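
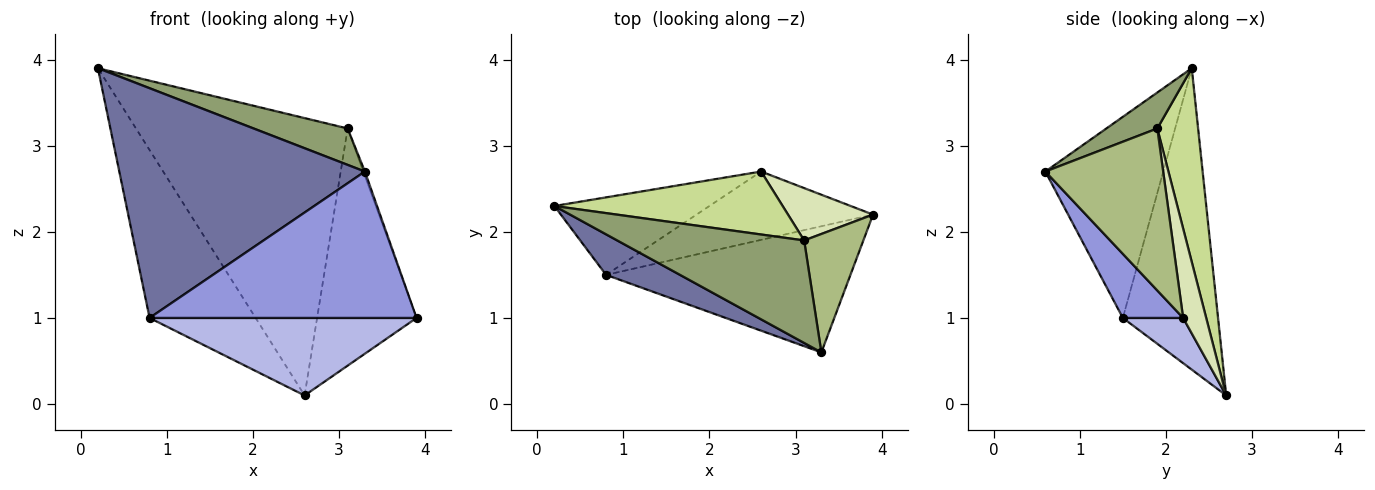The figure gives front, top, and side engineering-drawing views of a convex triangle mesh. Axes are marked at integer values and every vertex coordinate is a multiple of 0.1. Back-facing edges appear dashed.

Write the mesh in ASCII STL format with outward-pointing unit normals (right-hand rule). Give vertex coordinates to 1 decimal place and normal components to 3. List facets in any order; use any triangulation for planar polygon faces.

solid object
 facet normal -0.427 -0.890 0.157
  outer loop
   vertex 0.8 1.5 1.0
   vertex 3.3 0.6 2.7
   vertex 0.2 2.3 3.9
  endloop
 endfacet
 facet normal -0.632 0.704 -0.325
  outer loop
   vertex 0.8 1.5 1.0
   vertex 0.2 2.3 3.9
   vertex 2.6 2.7 0.1
  endloop
 endfacet
 facet normal 0.169 -0.747 -0.643
  outer loop
   vertex 0.8 1.5 1.0
   vertex 3.9 2.2 1.0
   vertex 3.3 0.6 2.7
  endloop
 endfacet
 facet normal 0.167 -0.740 -0.652
  outer loop
   vertex 0.8 1.5 1.0
   vertex 2.6 2.7 0.1
   vertex 3.9 2.2 1.0
  endloop
 endfacet
 facet normal 0.178 -0.329 0.927
  outer loop
   vertex 3.1 1.9 3.2
   vertex 0.2 2.3 3.9
   vertex 3.3 0.6 2.7
  endloop
 endfacet
 facet normal 0.939 0.012 0.343
  outer loop
   vertex 3.1 1.9 3.2
   vertex 3.3 0.6 2.7
   vertex 3.9 2.2 1.0
  endloop
 endfacet
 facet normal 0.185 0.958 0.218
  outer loop
   vertex 3.1 1.9 3.2
   vertex 2.6 2.7 0.1
   vertex 0.2 2.3 3.9
  endloop
 endfacet
 facet normal 0.221 0.952 0.210
  outer loop
   vertex 3.1 1.9 3.2
   vertex 3.9 2.2 1.0
   vertex 2.6 2.7 0.1
  endloop
 endfacet
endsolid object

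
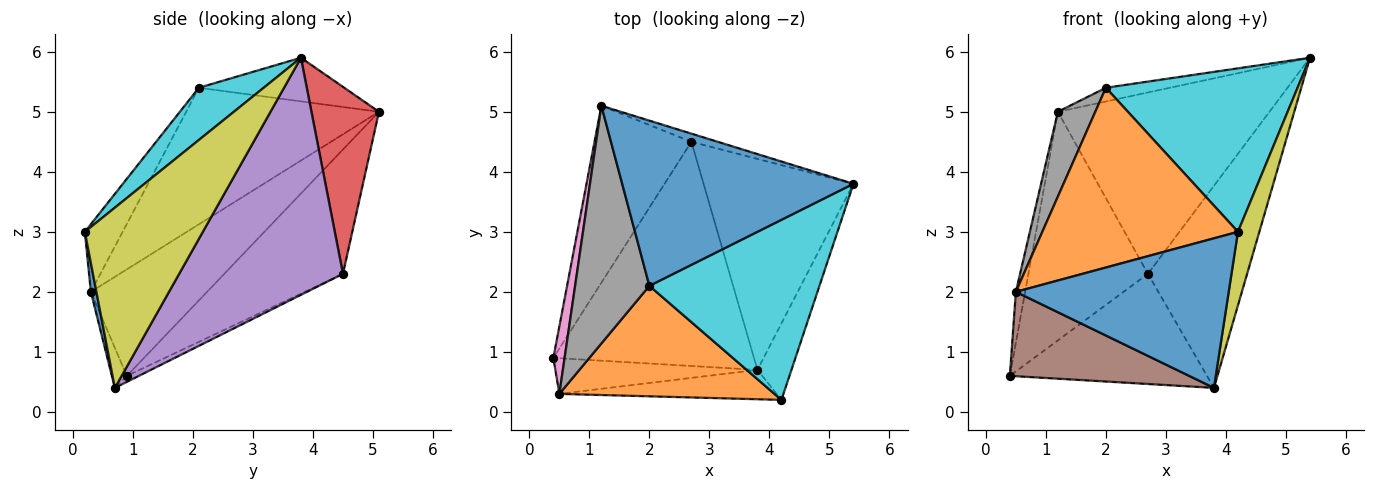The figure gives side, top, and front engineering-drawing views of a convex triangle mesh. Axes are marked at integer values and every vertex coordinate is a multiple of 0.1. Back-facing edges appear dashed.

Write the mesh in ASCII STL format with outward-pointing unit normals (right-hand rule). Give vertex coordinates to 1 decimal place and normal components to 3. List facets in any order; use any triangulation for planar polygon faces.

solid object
 facet normal -0.185 0.081 0.979
  outer loop
   vertex 2.0 2.1 5.4
   vertex 5.4 3.8 5.9
   vertex 1.2 5.1 5.0
  endloop
 endfacet
 facet normal -0.618 0.622 -0.481
  outer loop
   vertex 2.7 4.5 2.3
   vertex 0.4 0.9 0.6
   vertex 1.2 5.1 5.0
  endloop
 endfacet
 facet normal -0.027 0.441 -0.897
  outer loop
   vertex 2.7 4.5 2.3
   vertex 3.8 0.7 0.4
   vertex 0.4 0.9 0.6
  endloop
 endfacet
 facet normal 0.304 0.952 -0.043
  outer loop
   vertex 2.7 4.5 2.3
   vertex 1.2 5.1 5.0
   vertex 5.4 3.8 5.9
  endloop
 endfacet
 facet normal 0.752 0.456 -0.476
  outer loop
   vertex 2.7 4.5 2.3
   vertex 5.4 3.8 5.9
   vertex 3.8 0.7 0.4
  endloop
 endfacet
 facet normal -0.077 -0.918 -0.388
  outer loop
   vertex 0.5 0.3 2.0
   vertex 0.4 0.9 0.6
   vertex 3.8 0.7 0.4
  endloop
 endfacet
 facet normal -0.991 0.079 0.105
  outer loop
   vertex 0.5 0.3 2.0
   vertex 1.2 5.1 5.0
   vertex 0.4 0.9 0.6
  endloop
 endfacet
 facet normal -0.866 -0.168 0.471
  outer loop
   vertex 0.5 0.3 2.0
   vertex 2.0 2.1 5.4
   vertex 1.2 5.1 5.0
  endloop
 endfacet
 facet normal 0.967 -0.175 -0.183
  outer loop
   vertex 4.2 0.2 3.0
   vertex 3.8 0.7 0.4
   vertex 5.4 3.8 5.9
  endloop
 endfacet
 facet normal 0.222 -0.655 0.722
  outer loop
   vertex 4.2 0.2 3.0
   vertex 5.4 3.8 5.9
   vertex 2.0 2.1 5.4
  endloop
 endfacet
 facet normal 0.026 -0.981 -0.193
  outer loop
   vertex 4.2 0.2 3.0
   vertex 0.5 0.3 2.0
   vertex 3.8 0.7 0.4
  endloop
 endfacet
 facet normal -0.162 -0.841 0.517
  outer loop
   vertex 4.2 0.2 3.0
   vertex 2.0 2.1 5.4
   vertex 0.5 0.3 2.0
  endloop
 endfacet
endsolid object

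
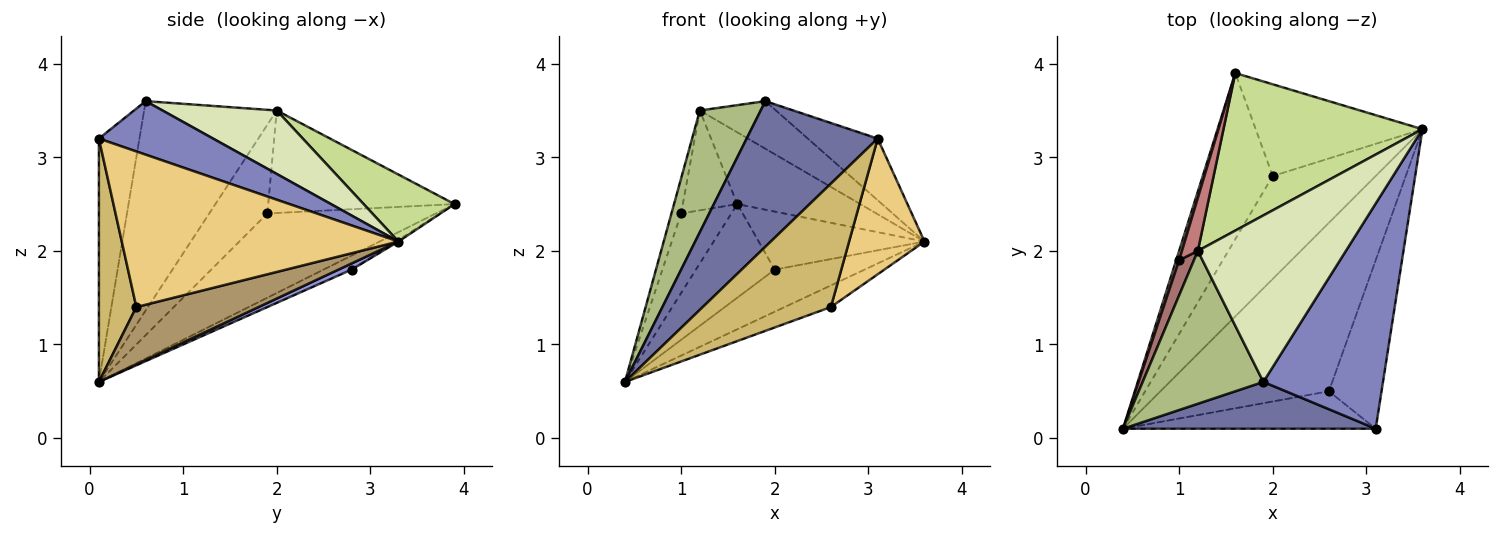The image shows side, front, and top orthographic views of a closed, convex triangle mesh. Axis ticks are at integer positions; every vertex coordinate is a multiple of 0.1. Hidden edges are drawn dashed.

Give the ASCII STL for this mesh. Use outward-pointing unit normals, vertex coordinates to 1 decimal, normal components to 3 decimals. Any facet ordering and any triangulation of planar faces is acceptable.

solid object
 facet normal -0.283 -0.913 0.294
  outer loop
   vertex 3.1 0.1 3.2
   vertex 1.9 0.6 3.6
   vertex 0.4 0.1 0.6
  endloop
 endfacet
 facet normal 0.396 0.242 0.886
  outer loop
   vertex 3.1 0.1 3.2
   vertex 3.6 3.3 2.1
   vertex 1.9 0.6 3.6
  endloop
 endfacet
 facet normal 0.055 0.378 -0.924
  outer loop
   vertex 2.0 2.8 1.8
   vertex 3.6 3.3 2.1
   vertex 0.4 0.1 0.6
  endloop
 endfacet
 facet normal -0.172 0.484 -0.858
  outer loop
   vertex 2.0 2.8 1.8
   vertex 0.4 0.1 0.6
   vertex 1.6 3.9 2.5
  endloop
 endfacet
 facet normal -0.009 0.535 -0.845
  outer loop
   vertex 2.0 2.8 1.8
   vertex 1.6 3.9 2.5
   vertex 3.6 3.3 2.1
  endloop
 endfacet
 facet normal -0.805 -0.369 0.464
  outer loop
   vertex 1.2 2.0 3.5
   vertex 0.4 0.1 0.6
   vertex 1.9 0.6 3.6
  endloop
 endfacet
 facet normal 0.293 0.396 0.870
  outer loop
   vertex 1.2 2.0 3.5
   vertex 3.6 3.3 2.1
   vertex 1.6 3.9 2.5
  endloop
 endfacet
 facet normal 0.381 0.254 0.889
  outer loop
   vertex 1.2 2.0 3.5
   vertex 1.9 0.6 3.6
   vertex 3.6 3.3 2.1
  endloop
 endfacet
 facet normal 0.320 0.121 -0.940
  outer loop
   vertex 2.6 0.5 1.4
   vertex 0.4 0.1 0.6
   vertex 3.6 3.3 2.1
  endloop
 endfacet
 facet normal 0.269 -0.922 -0.280
  outer loop
   vertex 2.6 0.5 1.4
   vertex 3.1 0.1 3.2
   vertex 0.4 0.1 0.6
  endloop
 endfacet
 facet normal 0.917 -0.250 -0.310
  outer loop
   vertex 2.6 0.5 1.4
   vertex 3.6 3.3 2.1
   vertex 3.1 0.1 3.2
  endloop
 endfacet
 facet normal -0.958 0.286 0.034
  outer loop
   vertex 1.0 1.9 2.4
   vertex 1.6 3.9 2.5
   vertex 0.4 0.1 0.6
  endloop
 endfacet
 facet normal -0.973 0.162 0.162
  outer loop
   vertex 1.0 1.9 2.4
   vertex 0.4 0.1 0.6
   vertex 1.2 2.0 3.5
  endloop
 endfacet
 facet normal -0.949 0.277 0.147
  outer loop
   vertex 1.0 1.9 2.4
   vertex 1.2 2.0 3.5
   vertex 1.6 3.9 2.5
  endloop
 endfacet
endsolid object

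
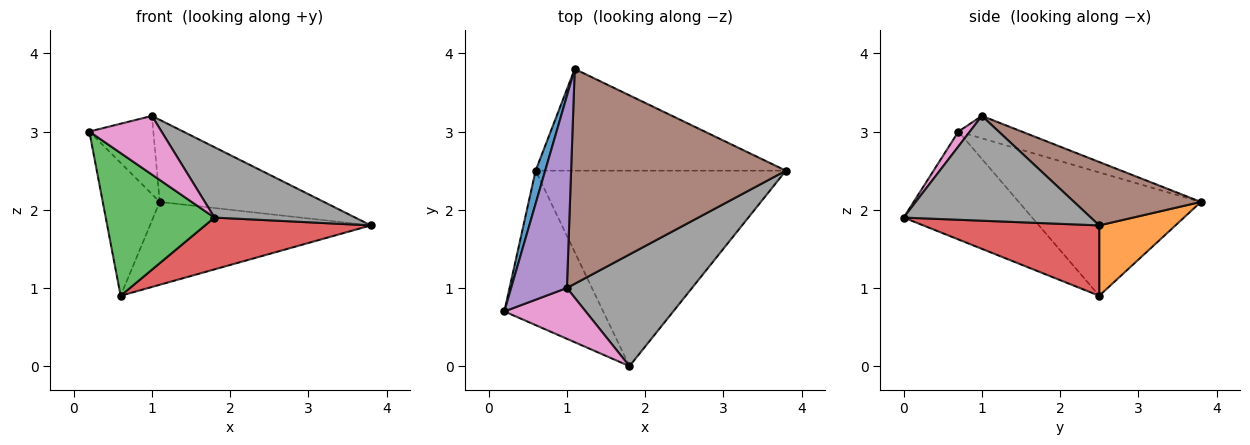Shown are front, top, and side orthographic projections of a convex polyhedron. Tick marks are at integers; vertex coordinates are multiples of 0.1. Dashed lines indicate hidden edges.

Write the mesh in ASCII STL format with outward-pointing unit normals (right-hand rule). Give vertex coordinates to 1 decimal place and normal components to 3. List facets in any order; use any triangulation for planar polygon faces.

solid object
 facet normal -0.952 0.298 0.074
  outer loop
   vertex 0.6 2.5 0.9
   vertex 0.2 0.7 3.0
   vertex 1.1 3.8 2.1
  endloop
 endfacet
 facet normal 0.213 0.617 -0.757
  outer loop
   vertex 0.6 2.5 0.9
   vertex 1.1 3.8 2.1
   vertex 3.8 2.5 1.8
  endloop
 endfacet
 facet normal -0.626 -0.529 -0.573
  outer loop
   vertex 1.8 0.0 1.9
   vertex 0.2 0.7 3.0
   vertex 0.6 2.5 0.9
  endloop
 endfacet
 facet normal 0.262 -0.247 -0.933
  outer loop
   vertex 1.8 0.0 1.9
   vertex 0.6 2.5 0.9
   vertex 3.8 2.5 1.8
  endloop
 endfacet
 facet normal -0.349 0.353 0.868
  outer loop
   vertex 1.0 1.0 3.2
   vertex 1.1 3.8 2.1
   vertex 0.2 0.7 3.0
  endloop
 endfacet
 facet normal 0.266 0.344 0.900
  outer loop
   vertex 1.0 1.0 3.2
   vertex 3.8 2.5 1.8
   vertex 1.1 3.8 2.1
  endloop
 endfacet
 facet normal 0.119 -0.750 0.650
  outer loop
   vertex 1.0 1.0 3.2
   vertex 0.2 0.7 3.0
   vertex 1.8 0.0 1.9
  endloop
 endfacet
 facet normal 0.578 -0.435 0.690
  outer loop
   vertex 1.0 1.0 3.2
   vertex 1.8 0.0 1.9
   vertex 3.8 2.5 1.8
  endloop
 endfacet
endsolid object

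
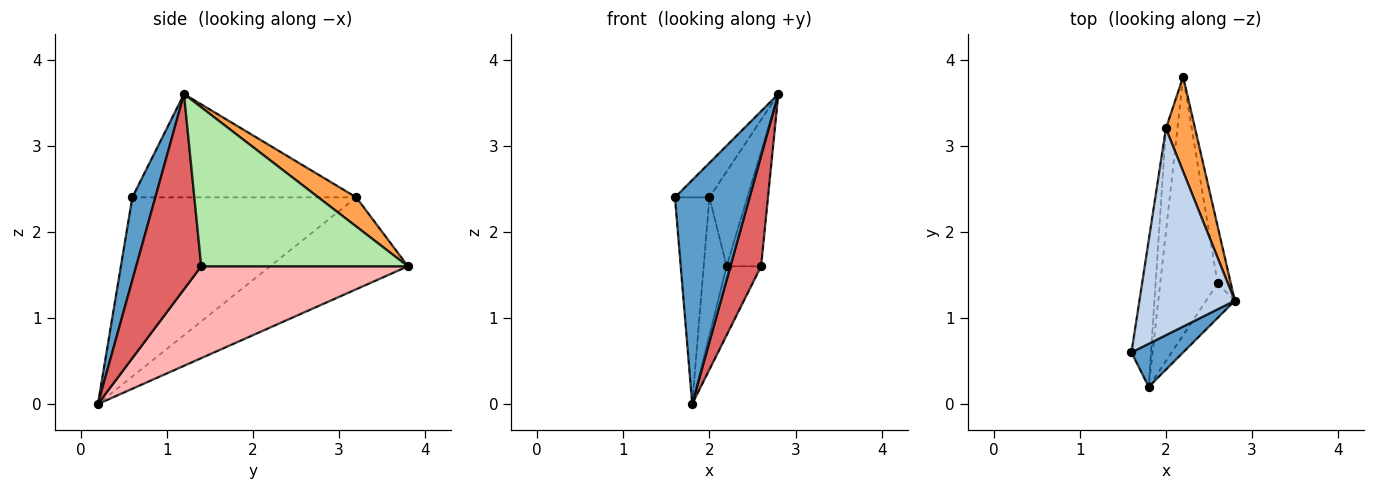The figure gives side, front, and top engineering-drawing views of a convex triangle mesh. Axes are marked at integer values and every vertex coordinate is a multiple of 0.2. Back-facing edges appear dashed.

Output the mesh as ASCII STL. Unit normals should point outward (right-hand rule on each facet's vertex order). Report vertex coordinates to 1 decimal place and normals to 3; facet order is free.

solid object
 facet normal 0.289 -0.940 0.181
  outer loop
   vertex 1.8 0.2 0.0
   vertex 2.8 1.2 3.6
   vertex 1.6 0.6 2.4
  endloop
 endfacet
 facet normal -0.730 0.112 0.674
  outer loop
   vertex 2.0 3.2 2.4
   vertex 1.6 0.6 2.4
   vertex 2.8 1.2 3.6
  endloop
 endfacet
 facet normal 0.577 0.577 0.577
  outer loop
   vertex 2.0 3.2 2.4
   vertex 2.8 1.2 3.6
   vertex 2.2 3.8 1.6
  endloop
 endfacet
 facet normal -0.983 0.151 -0.107
  outer loop
   vertex 2.0 3.2 2.4
   vertex 1.8 0.2 0.0
   vertex 1.6 0.6 2.4
  endloop
 endfacet
 facet normal -0.979 0.163 -0.122
  outer loop
   vertex 2.0 3.2 2.4
   vertex 2.2 3.8 1.6
   vertex 1.8 0.2 0.0
  endloop
 endfacet
 facet normal 0.983 0.164 -0.082
  outer loop
   vertex 2.6 1.4 1.6
   vertex 2.2 3.8 1.6
   vertex 2.8 1.2 3.6
  endloop
 endfacet
 facet normal 0.897 -0.422 -0.132
  outer loop
   vertex 2.6 1.4 1.6
   vertex 2.8 1.2 3.6
   vertex 1.8 0.2 0.0
  endloop
 endfacet
 facet normal 0.840 0.140 -0.525
  outer loop
   vertex 2.6 1.4 1.6
   vertex 1.8 0.2 0.0
   vertex 2.2 3.8 1.6
  endloop
 endfacet
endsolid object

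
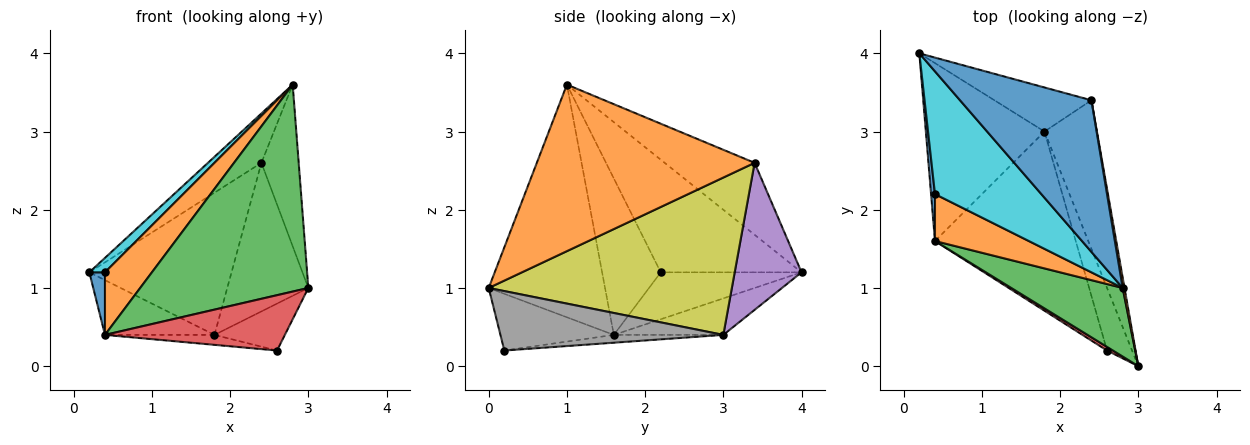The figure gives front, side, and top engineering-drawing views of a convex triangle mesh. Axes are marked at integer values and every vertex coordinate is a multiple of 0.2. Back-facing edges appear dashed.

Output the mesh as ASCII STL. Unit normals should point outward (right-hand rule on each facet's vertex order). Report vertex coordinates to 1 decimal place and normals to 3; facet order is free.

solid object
 facet normal -0.462 0.274 0.843
  outer loop
   vertex 2.4 3.4 2.6
   vertex 0.2 4.0 1.2
   vertex 2.8 1.0 3.6
  endloop
 endfacet
 facet normal 0.986 0.169 0.011
  outer loop
   vertex 2.4 3.4 2.6
   vertex 2.8 1.0 3.6
   vertex 3.0 0.0 1.0
  endloop
 endfacet
 facet normal -0.549 -0.793 0.263
  outer loop
   vertex 0.4 1.6 0.4
   vertex 3.0 0.0 1.0
   vertex 2.8 1.0 3.6
  endloop
 endfacet
 facet normal -0.532 -0.845 0.055
  outer loop
   vertex 0.4 1.6 0.4
   vertex 2.6 0.2 0.2
   vertex 3.0 0.0 1.0
  endloop
 endfacet
 facet normal 0.410 0.871 -0.270
  outer loop
   vertex 1.8 3.0 0.4
   vertex 0.2 4.0 1.2
   vertex 2.4 3.4 2.6
  endloop
 endfacet
 facet normal -0.282 0.282 -0.917
  outer loop
   vertex 1.8 3.0 0.4
   vertex 0.4 1.6 0.4
   vertex 0.2 4.0 1.2
  endloop
 endfacet
 facet normal -0.055 0.055 -0.997
  outer loop
   vertex 1.8 3.0 0.4
   vertex 2.6 0.2 0.2
   vertex 0.4 1.6 0.4
  endloop
 endfacet
 facet normal 0.885 0.279 -0.373
  outer loop
   vertex 1.8 3.0 0.4
   vertex 3.0 0.0 1.0
   vertex 2.6 0.2 0.2
  endloop
 endfacet
 facet normal 0.905 0.302 -0.302
  outer loop
   vertex 1.8 3.0 0.4
   vertex 2.4 3.4 2.6
   vertex 3.0 0.0 1.0
  endloop
 endfacet
 facet normal -0.725 -0.081 0.684
  outer loop
   vertex 0.4 2.2 1.2
   vertex 2.8 1.0 3.6
   vertex 0.2 4.0 1.2
  endloop
 endfacet
 facet normal -0.990 -0.110 0.083
  outer loop
   vertex 0.4 2.2 1.2
   vertex 0.2 4.0 1.2
   vertex 0.4 1.6 0.4
  endloop
 endfacet
 facet normal -0.707 -0.566 0.424
  outer loop
   vertex 0.4 2.2 1.2
   vertex 0.4 1.6 0.4
   vertex 2.8 1.0 3.6
  endloop
 endfacet
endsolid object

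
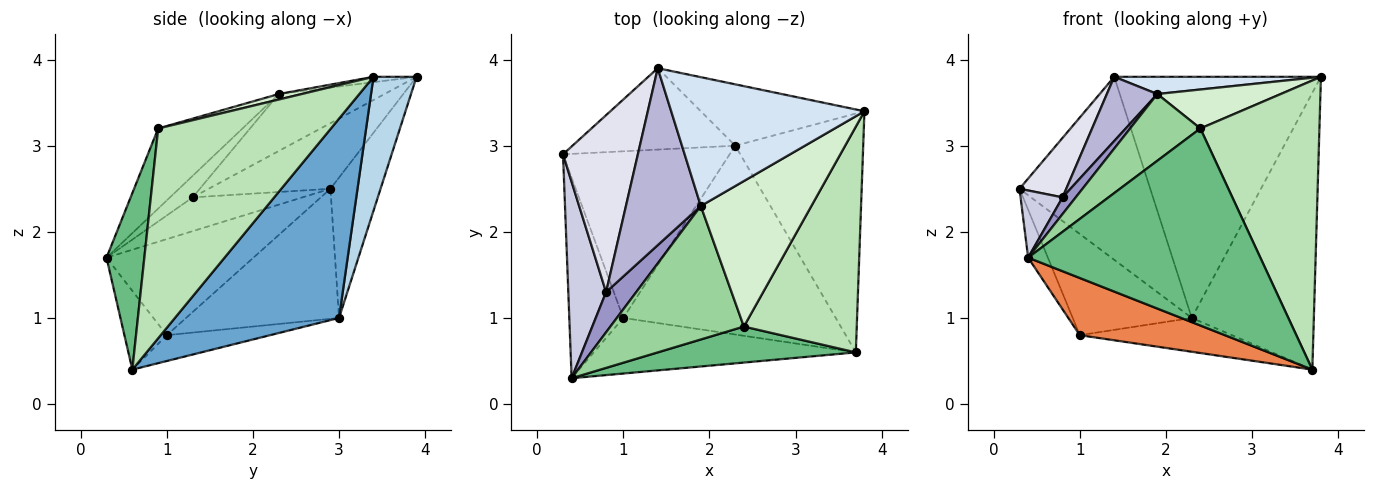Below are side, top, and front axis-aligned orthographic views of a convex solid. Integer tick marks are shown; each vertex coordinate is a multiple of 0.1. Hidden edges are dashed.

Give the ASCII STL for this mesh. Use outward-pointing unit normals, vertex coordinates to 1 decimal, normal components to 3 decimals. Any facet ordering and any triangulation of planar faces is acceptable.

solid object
 facet normal 0.713 0.531 -0.458
  outer loop
   vertex 2.3 3.0 1.0
   vertex 3.8 3.4 3.8
   vertex 3.7 0.6 0.4
  endloop
 endfacet
 facet normal -0.331 0.862 -0.383
  outer loop
   vertex 1.4 3.9 3.8
   vertex 2.3 3.0 1.0
   vertex 0.3 2.9 2.5
  endloop
 endfacet
 facet normal 0.198 0.950 -0.242
  outer loop
   vertex 1.4 3.9 3.8
   vertex 3.8 3.4 3.8
   vertex 2.3 3.0 1.0
  endloop
 endfacet
 facet normal -0.028 -0.132 0.991
  outer loop
   vertex 1.4 3.9 3.8
   vertex 1.9 2.3 3.6
   vertex 3.8 3.4 3.8
  endloop
 endfacet
 facet normal -0.205 -0.702 -0.682
  outer loop
   vertex 1.0 1.0 0.8
   vertex 3.7 0.6 0.4
   vertex 0.4 0.3 1.7
  endloop
 endfacet
 facet normal -0.119 0.175 -0.977
  outer loop
   vertex 1.0 1.0 0.8
   vertex 2.3 3.0 1.0
   vertex 3.7 0.6 0.4
  endloop
 endfacet
 facet normal -0.866 0.116 -0.487
  outer loop
   vertex 1.0 1.0 0.8
   vertex 0.4 0.3 1.7
   vertex 0.3 2.9 2.5
  endloop
 endfacet
 facet normal -0.555 0.432 -0.711
  outer loop
   vertex 1.0 1.0 0.8
   vertex 0.3 2.9 2.5
   vertex 2.3 3.0 1.0
  endloop
 endfacet
 facet normal 0.158 -0.971 0.178
  outer loop
   vertex 2.4 0.9 3.2
   vertex 0.4 0.3 1.7
   vertex 3.7 0.6 0.4
  endloop
 endfacet
 facet normal -0.473 -0.394 0.788
  outer loop
   vertex 2.4 0.9 3.2
   vertex 1.9 2.3 3.6
   vertex 0.4 0.3 1.7
  endloop
 endfacet
 facet normal 0.753 -0.519 0.405
  outer loop
   vertex 2.4 0.9 3.2
   vertex 3.7 0.6 0.4
   vertex 3.8 3.4 3.8
  endloop
 endfacet
 facet normal 0.048 -0.258 0.965
  outer loop
   vertex 2.4 0.9 3.2
   vertex 3.8 3.4 3.8
   vertex 1.9 2.3 3.6
  endloop
 endfacet
 facet normal -0.551 -0.319 0.771
  outer loop
   vertex 0.8 1.3 2.4
   vertex 0.4 0.3 1.7
   vertex 1.9 2.3 3.6
  endloop
 endfacet
 facet normal -0.582 -0.277 0.765
  outer loop
   vertex 0.8 1.3 2.4
   vertex 1.9 2.3 3.6
   vertex 1.4 3.9 3.8
  endloop
 endfacet
 facet normal -0.646 -0.247 0.722
  outer loop
   vertex 0.8 1.3 2.4
   vertex 0.3 2.9 2.5
   vertex 0.4 0.3 1.7
  endloop
 endfacet
 facet normal -0.639 -0.245 0.729
  outer loop
   vertex 0.8 1.3 2.4
   vertex 1.4 3.9 3.8
   vertex 0.3 2.9 2.5
  endloop
 endfacet
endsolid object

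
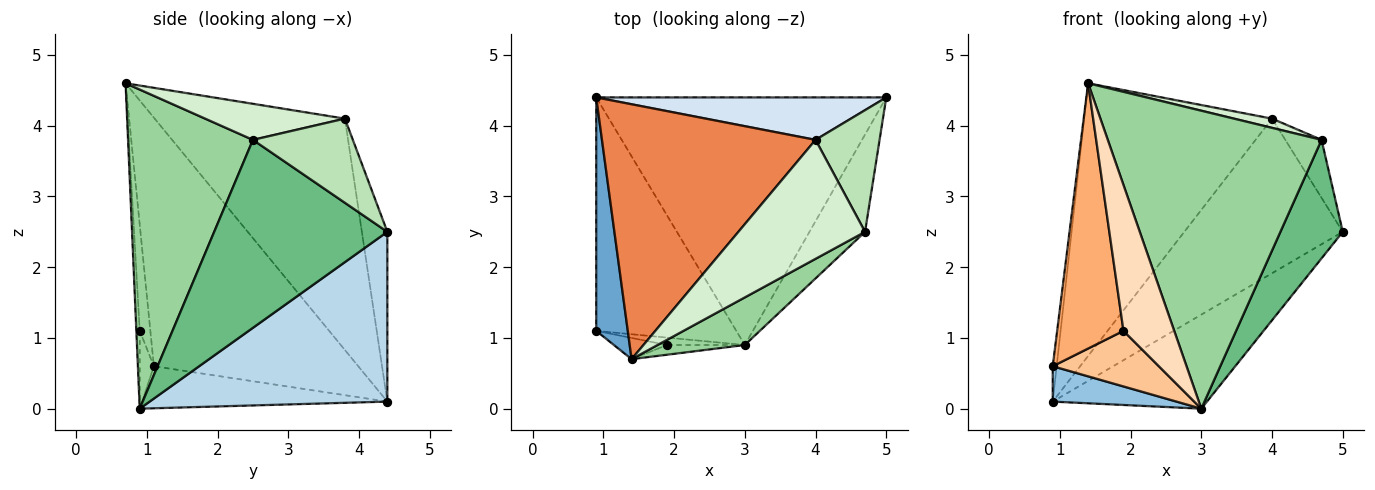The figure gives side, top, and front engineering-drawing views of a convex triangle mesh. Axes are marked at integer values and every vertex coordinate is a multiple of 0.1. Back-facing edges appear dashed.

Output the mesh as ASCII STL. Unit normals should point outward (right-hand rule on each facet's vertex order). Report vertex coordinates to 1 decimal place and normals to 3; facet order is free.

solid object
 facet normal -0.992 0.019 0.126
  outer loop
   vertex 1.4 0.7 4.6
   vertex 0.9 4.4 0.1
   vertex 0.9 1.1 0.6
  endloop
 endfacet
 facet normal -0.284 -0.144 -0.948
  outer loop
   vertex 3.0 0.9 0.0
   vertex 0.9 1.1 0.6
   vertex 0.9 4.4 0.1
  endloop
 endfacet
 facet normal 0.480 0.311 -0.820
  outer loop
   vertex 3.0 0.9 0.0
   vertex 0.9 4.4 0.1
   vertex 5.0 4.4 2.5
  endloop
 endfacet
 facet normal -0.153 0.953 0.262
  outer loop
   vertex 4.0 3.8 4.1
   vertex 5.0 4.4 2.5
   vertex 0.9 4.4 0.1
  endloop
 endfacet
 facet normal -0.595 0.587 0.549
  outer loop
   vertex 4.0 3.8 4.1
   vertex 0.9 4.4 0.1
   vertex 1.4 0.7 4.6
  endloop
 endfacet
 facet normal -0.157 -0.984 -0.079
  outer loop
   vertex 1.9 0.9 1.1
   vertex 1.4 0.7 4.6
   vertex 0.9 1.1 0.6
  endloop
 endfacet
 facet normal -0.131 -0.983 -0.131
  outer loop
   vertex 1.9 0.9 1.1
   vertex 0.9 1.1 0.6
   vertex 3.0 0.9 0.0
  endloop
 endfacet
 facet normal -0.066 -0.996 -0.066
  outer loop
   vertex 1.9 0.9 1.1
   vertex 3.0 0.9 0.0
   vertex 1.4 0.7 4.6
  endloop
 endfacet
 facet normal 0.906 -0.326 -0.268
  outer loop
   vertex 4.7 2.5 3.8
   vertex 3.0 0.9 0.0
   vertex 5.0 4.4 2.5
  endloop
 endfacet
 facet normal 0.500 -0.855 0.137
  outer loop
   vertex 4.7 2.5 3.8
   vertex 1.4 0.7 4.6
   vertex 3.0 0.9 0.0
  endloop
 endfacet
 facet normal 0.765 0.277 0.582
  outer loop
   vertex 4.7 2.5 3.8
   vertex 5.0 4.4 2.5
   vertex 4.0 3.8 4.1
  endloop
 endfacet
 facet normal 0.273 -0.074 0.959
  outer loop
   vertex 4.7 2.5 3.8
   vertex 4.0 3.8 4.1
   vertex 1.4 0.7 4.6
  endloop
 endfacet
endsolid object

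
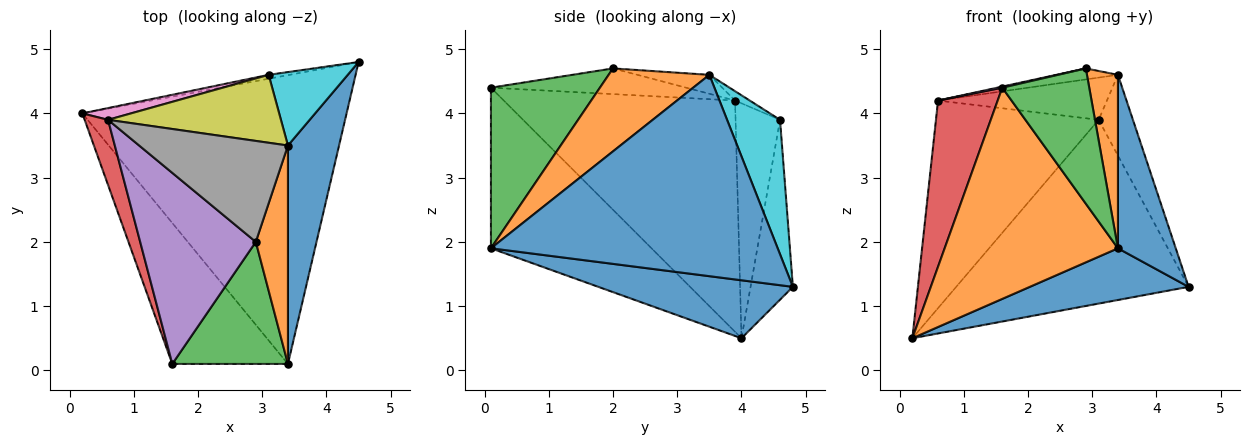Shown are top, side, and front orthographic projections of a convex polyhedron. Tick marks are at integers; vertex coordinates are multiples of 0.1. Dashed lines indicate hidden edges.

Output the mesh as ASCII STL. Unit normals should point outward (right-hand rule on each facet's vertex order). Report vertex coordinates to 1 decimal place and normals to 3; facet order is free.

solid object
 facet normal 0.211 -0.172 -0.962
  outer loop
   vertex 3.4 0.1 1.9
   vertex 0.2 4.0 0.5
   vertex 4.5 4.8 1.3
  endloop
 endfacet
 facet normal -0.611 -0.659 -0.440
  outer loop
   vertex 1.6 0.1 4.4
   vertex 0.2 4.0 0.5
   vertex 3.4 0.1 1.9
  endloop
 endfacet
 facet normal 0.681 -0.544 0.490
  outer loop
   vertex 1.6 0.1 4.4
   vertex 3.4 0.1 1.9
   vertex 2.9 2.0 4.7
  endloop
 endfacet
 facet normal -0.964 -0.248 0.097
  outer loop
   vertex 0.6 3.9 4.2
   vertex 0.2 4.0 0.5
   vertex 1.6 0.1 4.4
  endloop
 endfacet
 facet normal -0.217 -0.006 0.976
  outer loop
   vertex 0.6 3.9 4.2
   vertex 1.6 0.1 4.4
   vertex 2.9 2.0 4.7
  endloop
 endfacet
 facet normal -0.179 0.984 -0.021
  outer loop
   vertex 3.1 4.6 3.9
   vertex 4.5 4.8 1.3
   vertex 0.2 4.0 0.5
  endloop
 endfacet
 facet normal -0.263 0.963 0.054
  outer loop
   vertex 3.1 4.6 3.9
   vertex 0.2 4.0 0.5
   vertex 0.6 3.9 4.2
  endloop
 endfacet
 facet normal -0.126 0.108 0.986
  outer loop
   vertex 3.4 3.5 4.6
   vertex 0.6 3.9 4.2
   vertex 2.9 2.0 4.7
  endloop
 endfacet
 facet normal -0.046 0.527 0.848
  outer loop
   vertex 3.4 3.5 4.6
   vertex 3.1 4.6 3.9
   vertex 0.6 3.9 4.2
  endloop
 endfacet
 facet normal 0.753 0.487 0.443
  outer loop
   vertex 3.4 3.5 4.6
   vertex 4.5 4.8 1.3
   vertex 3.1 4.6 3.9
  endloop
 endfacet
 facet normal 0.951 -0.192 0.242
  outer loop
   vertex 3.4 3.5 4.6
   vertex 3.4 0.1 1.9
   vertex 4.5 4.8 1.3
  endloop
 endfacet
 facet normal 0.896 -0.276 0.347
  outer loop
   vertex 3.4 3.5 4.6
   vertex 2.9 2.0 4.7
   vertex 3.4 0.1 1.9
  endloop
 endfacet
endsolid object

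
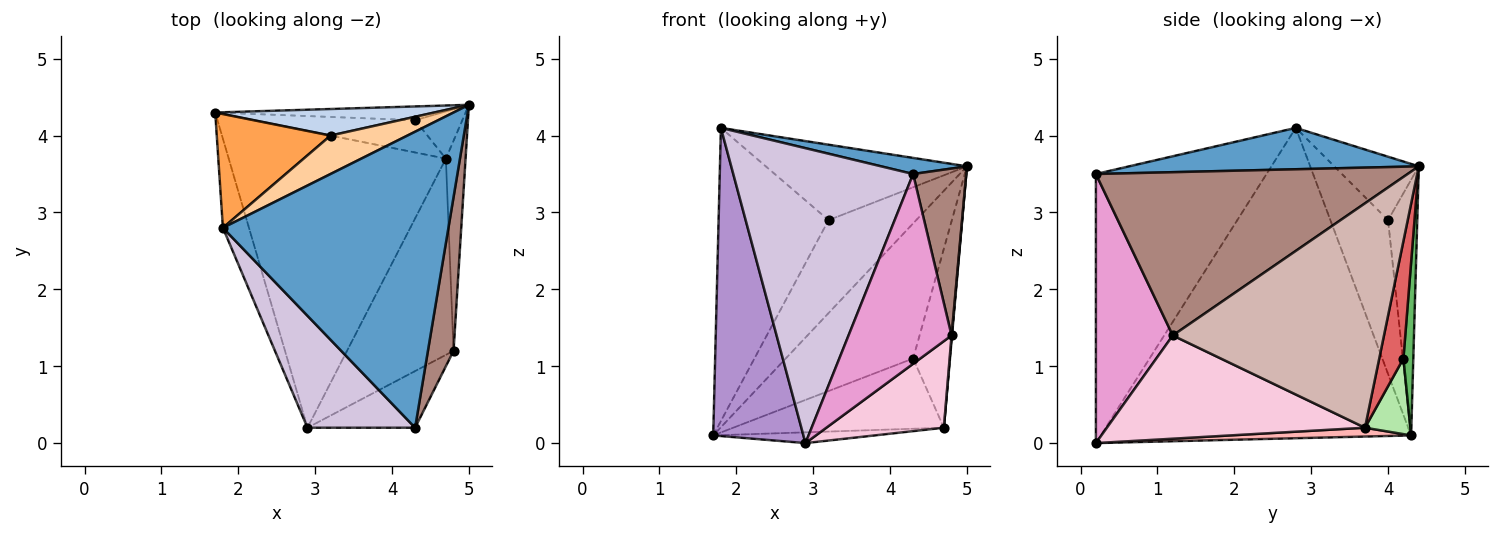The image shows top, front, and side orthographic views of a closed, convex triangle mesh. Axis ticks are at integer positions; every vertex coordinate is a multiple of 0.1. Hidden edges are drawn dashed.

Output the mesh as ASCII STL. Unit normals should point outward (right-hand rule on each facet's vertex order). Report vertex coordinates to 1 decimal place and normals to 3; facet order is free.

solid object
 facet normal 0.180 -0.053 0.982
  outer loop
   vertex 1.8 2.8 4.1
   vertex 4.3 0.2 3.5
   vertex 5.0 4.4 3.6
  endloop
 endfacet
 facet normal -0.305 0.916 0.262
  outer loop
   vertex 3.2 4.0 2.9
   vertex 5.0 4.4 3.6
   vertex 1.7 4.3 0.1
  endloop
 endfacet
 facet normal -0.439 0.838 0.325
  outer loop
   vertex 3.2 4.0 2.9
   vertex 1.7 4.3 0.1
   vertex 1.8 2.8 4.1
  endloop
 endfacet
 facet normal -0.351 0.834 0.425
  outer loop
   vertex 3.2 4.0 2.9
   vertex 1.8 2.8 4.1
   vertex 5.0 4.4 3.6
  endloop
 endfacet
 facet normal 0.077 0.992 -0.101
  outer loop
   vertex 4.3 4.2 1.1
   vertex 1.7 4.3 0.1
   vertex 5.0 4.4 3.6
  endloop
 endfacet
 facet normal 0.192 0.892 -0.410
  outer loop
   vertex 4.3 4.2 1.1
   vertex 4.7 3.7 0.2
   vertex 1.7 4.3 0.1
  endloop
 endfacet
 facet normal 0.536 0.816 -0.215
  outer loop
   vertex 4.3 4.2 1.1
   vertex 5.0 4.4 3.6
   vertex 4.7 3.7 0.2
  endloop
 endfacet
 facet normal 0.041 0.036 -0.999
  outer loop
   vertex 2.9 0.2 0.0
   vertex 1.7 4.3 0.1
   vertex 4.7 3.7 0.2
  endloop
 endfacet
 facet normal -0.957 -0.278 -0.080
  outer loop
   vertex 2.9 0.2 0.0
   vertex 1.8 2.8 4.1
   vertex 1.7 4.3 0.1
  endloop
 endfacet
 facet normal -0.664 -0.699 0.265
  outer loop
   vertex 2.9 0.2 0.0
   vertex 4.3 0.2 3.5
   vertex 1.8 2.8 4.1
  endloop
 endfacet
 facet normal 0.974 -0.166 0.153
  outer loop
   vertex 4.8 1.2 1.4
   vertex 5.0 4.4 3.6
   vertex 4.3 0.2 3.5
  endloop
 endfacet
 facet normal 0.996 -0.002 -0.087
  outer loop
   vertex 4.8 1.2 1.4
   vertex 4.7 3.7 0.2
   vertex 5.0 4.4 3.6
  endloop
 endfacet
 facet normal 0.582 -0.779 -0.233
  outer loop
   vertex 4.8 1.2 1.4
   vertex 4.3 0.2 3.5
   vertex 2.9 0.2 0.0
  endloop
 endfacet
 facet normal 0.663 -0.302 -0.685
  outer loop
   vertex 4.8 1.2 1.4
   vertex 2.9 0.2 0.0
   vertex 4.7 3.7 0.2
  endloop
 endfacet
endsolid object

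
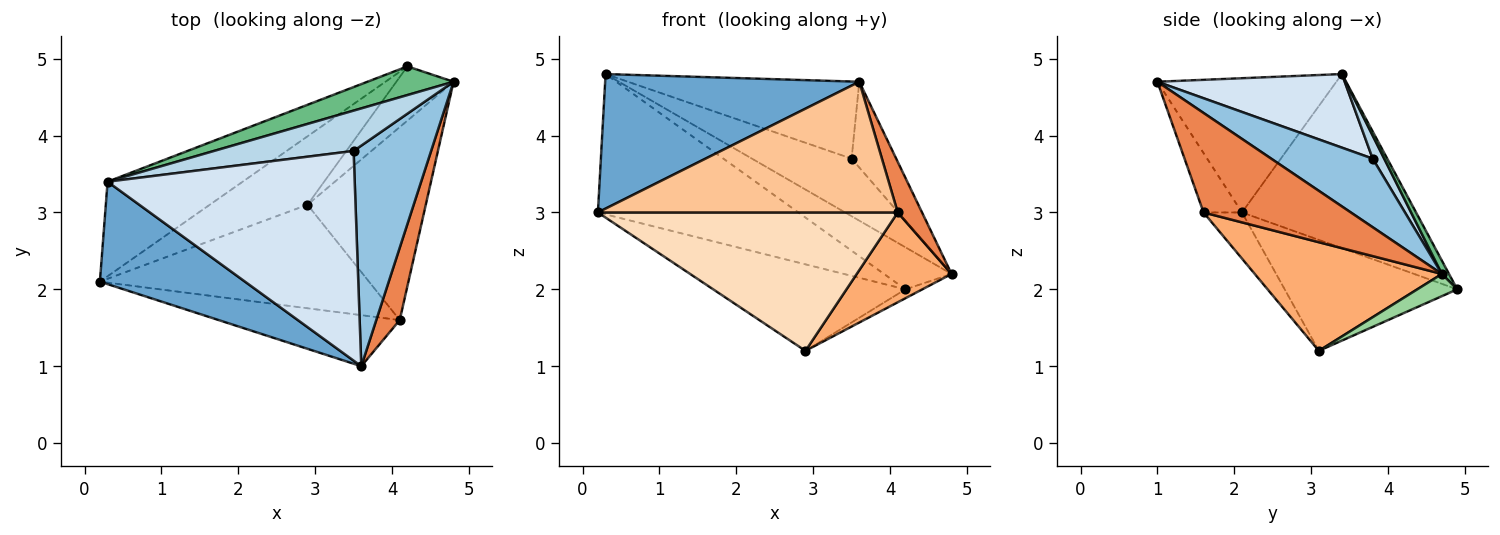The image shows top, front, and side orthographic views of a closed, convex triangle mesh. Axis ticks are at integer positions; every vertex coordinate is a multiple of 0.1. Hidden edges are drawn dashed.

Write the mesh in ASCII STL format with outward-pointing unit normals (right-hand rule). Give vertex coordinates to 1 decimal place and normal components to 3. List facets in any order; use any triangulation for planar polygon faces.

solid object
 facet normal -0.489 -0.694 0.528
  outer loop
   vertex 0.3 3.4 4.8
   vertex 0.2 2.1 3.0
   vertex 3.6 1.0 4.7
  endloop
 endfacet
 facet normal 0.636 0.280 0.719
  outer loop
   vertex 3.5 3.8 3.7
   vertex 3.6 1.0 4.7
   vertex 4.8 4.7 2.2
  endloop
 endfacet
 facet normal 0.094 0.815 0.571
  outer loop
   vertex 3.5 3.8 3.7
   vertex 4.8 4.7 2.2
   vertex 0.3 3.4 4.8
  endloop
 endfacet
 facet normal 0.269 0.332 0.904
  outer loop
   vertex 3.5 3.8 3.7
   vertex 0.3 3.4 4.8
   vertex 3.6 1.0 4.7
  endloop
 endfacet
 facet normal 0.961 -0.158 0.227
  outer loop
   vertex 4.1 1.6 3.0
   vertex 4.8 4.7 2.2
   vertex 3.6 1.0 4.7
  endloop
 endfacet
 facet normal 0.640 -0.324 -0.697
  outer loop
   vertex 4.1 1.6 3.0
   vertex 2.9 3.1 1.2
   vertex 4.8 4.7 2.2
  endloop
 endfacet
 facet normal -0.119 -0.925 -0.361
  outer loop
   vertex 4.1 1.6 3.0
   vertex 3.6 1.0 4.7
   vertex 0.2 2.1 3.0
  endloop
 endfacet
 facet normal -0.102 -0.797 -0.596
  outer loop
   vertex 4.1 1.6 3.0
   vertex 0.2 2.1 3.0
   vertex 2.9 3.1 1.2
  endloop
 endfacet
 facet normal 0.087 0.823 0.562
  outer loop
   vertex 4.2 4.9 2.0
   vertex 0.3 3.4 4.8
   vertex 4.8 4.7 2.2
  endloop
 endfacet
 facet normal 0.358 0.151 -0.922
  outer loop
   vertex 4.2 4.9 2.0
   vertex 4.8 4.7 2.2
   vertex 2.9 3.1 1.2
  endloop
 endfacet
 facet normal -0.584 0.673 -0.454
  outer loop
   vertex 4.2 4.9 2.0
   vertex 0.2 2.1 3.0
   vertex 0.3 3.4 4.8
  endloop
 endfacet
 facet normal -0.576 0.641 -0.507
  outer loop
   vertex 4.2 4.9 2.0
   vertex 2.9 3.1 1.2
   vertex 0.2 2.1 3.0
  endloop
 endfacet
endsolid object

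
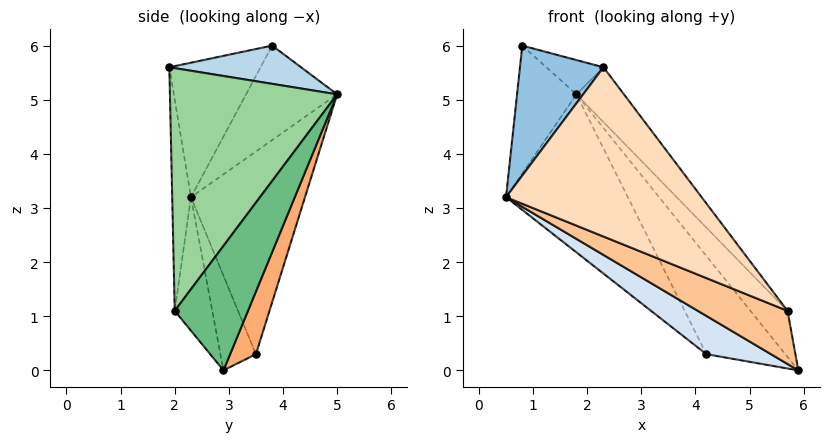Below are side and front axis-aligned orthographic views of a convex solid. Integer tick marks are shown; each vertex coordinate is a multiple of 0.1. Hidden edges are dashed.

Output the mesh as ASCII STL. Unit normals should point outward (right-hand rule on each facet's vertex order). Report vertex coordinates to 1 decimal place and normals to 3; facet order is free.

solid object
 facet normal -0.821 0.535 -0.199
  outer loop
   vertex 0.8 3.8 6.0
   vertex 1.8 5.0 5.1
   vertex 0.5 2.3 3.2
  endloop
 endfacet
 facet normal -0.675 -0.618 0.403
  outer loop
   vertex 0.8 3.8 6.0
   vertex 0.5 2.3 3.2
   vertex 2.3 1.9 5.6
  endloop
 endfacet
 facet normal 0.497 0.216 0.840
  outer loop
   vertex 0.8 3.8 6.0
   vertex 2.3 1.9 5.6
   vertex 1.8 5.0 5.1
  endloop
 endfacet
 facet normal -0.345 -0.627 -0.699
  outer loop
   vertex 4.2 3.5 0.3
   vertex 5.9 2.9 0.0
   vertex 0.5 2.3 3.2
  endloop
 endfacet
 facet normal -0.594 0.634 -0.495
  outer loop
   vertex 4.2 3.5 0.3
   vertex 0.5 2.3 3.2
   vertex 1.8 5.0 5.1
  endloop
 endfacet
 facet normal 0.307 0.941 -0.140
  outer loop
   vertex 4.2 3.5 0.3
   vertex 1.8 5.0 5.1
   vertex 5.9 2.9 0.0
  endloop
 endfacet
 facet normal -0.298 -0.712 -0.636
  outer loop
   vertex 5.7 2.0 1.1
   vertex 0.5 2.3 3.2
   vertex 5.9 2.9 0.0
  endloop
 endfacet
 facet normal -0.095 -0.991 -0.094
  outer loop
   vertex 5.7 2.0 1.1
   vertex 2.3 1.9 5.6
   vertex 0.5 2.3 3.2
  endloop
 endfacet
 facet normal 0.788 0.399 0.469
  outer loop
   vertex 5.7 2.0 1.1
   vertex 5.9 2.9 0.0
   vertex 1.8 5.0 5.1
  endloop
 endfacet
 facet normal 0.776 0.220 0.591
  outer loop
   vertex 5.7 2.0 1.1
   vertex 1.8 5.0 5.1
   vertex 2.3 1.9 5.6
  endloop
 endfacet
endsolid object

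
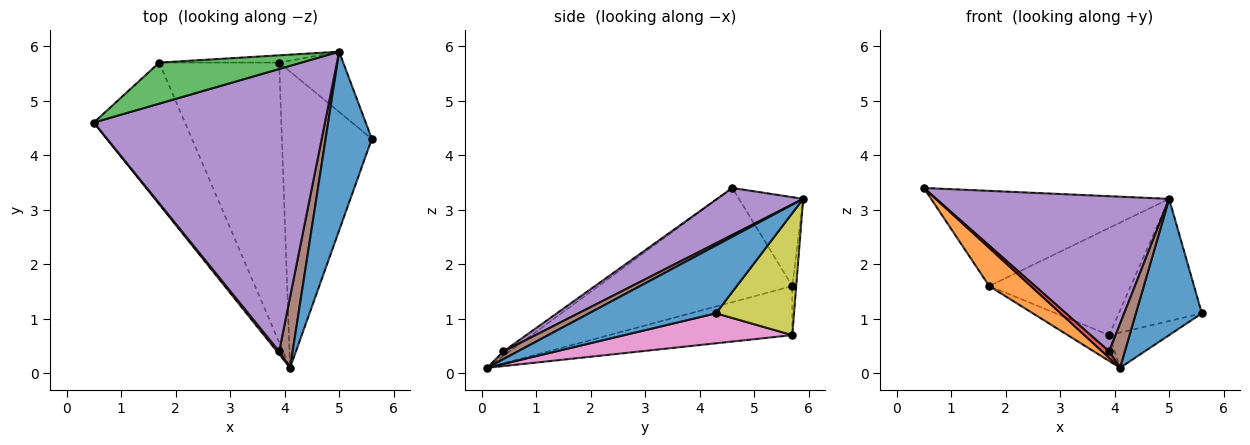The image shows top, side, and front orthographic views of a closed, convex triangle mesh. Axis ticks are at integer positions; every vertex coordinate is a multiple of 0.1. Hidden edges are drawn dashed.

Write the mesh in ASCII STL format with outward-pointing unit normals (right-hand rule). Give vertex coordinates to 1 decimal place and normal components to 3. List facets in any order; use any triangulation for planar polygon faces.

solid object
 facet normal 0.759 -0.394 0.517
  outer loop
   vertex 5.0 5.9 3.2
   vertex 4.1 0.1 0.1
   vertex 5.6 4.3 1.1
  endloop
 endfacet
 facet normal -0.771 -0.166 -0.615
  outer loop
   vertex 1.7 5.7 1.6
   vertex 4.1 0.1 0.1
   vertex 0.5 4.6 3.4
  endloop
 endfacet
 facet normal -0.240 0.891 0.384
  outer loop
   vertex 1.7 5.7 1.6
   vertex 0.5 4.6 3.4
   vertex 5.0 5.9 3.2
  endloop
 endfacet
 facet normal -0.619 -0.722 0.309
  outer loop
   vertex 3.9 0.4 0.4
   vertex 0.5 4.6 3.4
   vertex 4.1 0.1 0.1
  endloop
 endfacet
 facet normal 0.175 -0.474 0.863
  outer loop
   vertex 3.9 0.4 0.4
   vertex 5.0 5.9 3.2
   vertex 0.5 4.6 3.4
  endloop
 endfacet
 facet normal 0.433 -0.476 0.765
  outer loop
   vertex 3.9 0.4 0.4
   vertex 4.1 0.1 0.1
   vertex 5.0 5.9 3.2
  endloop
 endfacet
 facet normal 0.314 0.112 -0.943
  outer loop
   vertex 3.9 5.7 0.7
   vertex 5.6 4.3 1.1
   vertex 4.1 0.1 0.1
  endloop
 endfacet
 facet normal -0.377 0.085 -0.922
  outer loop
   vertex 3.9 5.7 0.7
   vertex 4.1 0.1 0.1
   vertex 1.7 5.7 1.6
  endloop
 endfacet
 facet normal 0.644 0.686 -0.338
  outer loop
   vertex 3.9 5.7 0.7
   vertex 5.0 5.9 3.2
   vertex 5.6 4.3 1.1
  endloop
 endfacet
 facet normal -0.028 0.997 -0.068
  outer loop
   vertex 3.9 5.7 0.7
   vertex 1.7 5.7 1.6
   vertex 5.0 5.9 3.2
  endloop
 endfacet
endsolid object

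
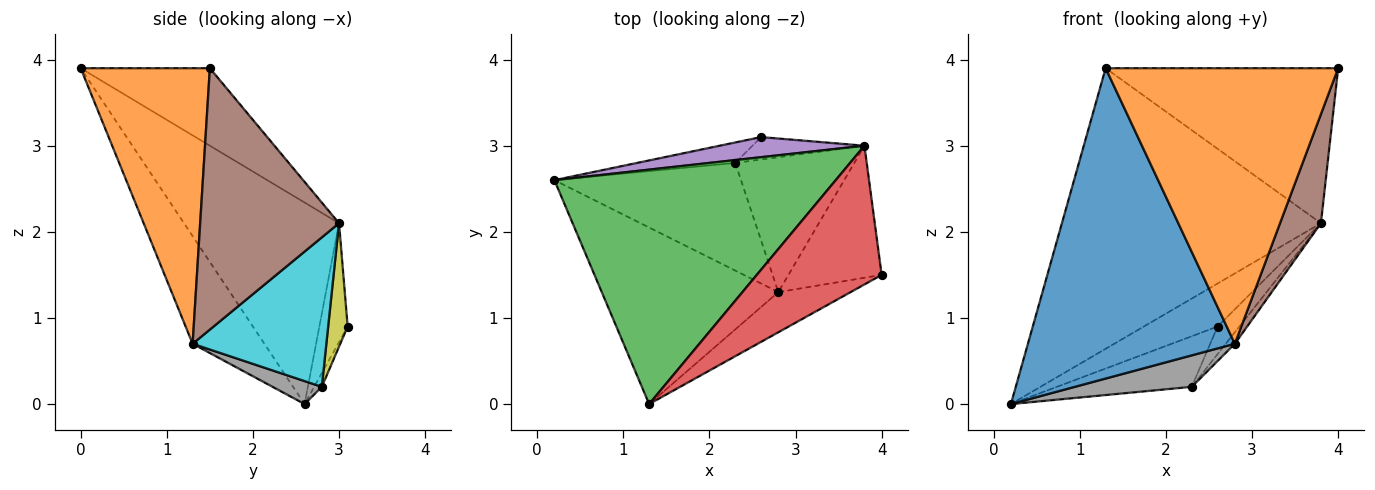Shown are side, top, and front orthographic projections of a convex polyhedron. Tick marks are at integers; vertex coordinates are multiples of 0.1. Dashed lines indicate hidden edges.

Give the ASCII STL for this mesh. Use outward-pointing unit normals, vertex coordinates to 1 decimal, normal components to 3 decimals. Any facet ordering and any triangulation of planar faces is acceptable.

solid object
 facet normal -0.289 -0.832 -0.473
  outer loop
   vertex 2.8 1.3 0.7
   vertex 1.3 0.0 3.9
   vertex 0.2 2.6 0.0
  endloop
 endfacet
 facet normal 0.482 -0.867 -0.126
  outer loop
   vertex 2.8 1.3 0.7
   vertex 4.0 1.5 3.9
   vertex 1.3 0.0 3.9
  endloop
 endfacet
 facet normal -0.417 0.697 0.583
  outer loop
   vertex 3.8 3.0 2.1
   vertex 0.2 2.6 0.0
   vertex 1.3 0.0 3.9
  endloop
 endfacet
 facet normal -0.382 0.688 0.616
  outer loop
   vertex 3.8 3.0 2.1
   vertex 1.3 0.0 3.9
   vertex 4.0 1.5 3.9
  endloop
 endfacet
 facet normal -0.328 0.856 0.399
  outer loop
   vertex 3.8 3.0 2.1
   vertex 2.6 3.1 0.9
   vertex 0.2 2.6 0.0
  endloop
 endfacet
 facet normal 0.908 -0.267 -0.324
  outer loop
   vertex 3.8 3.0 2.1
   vertex 4.0 1.5 3.9
   vertex 2.8 1.3 0.7
  endloop
 endfacet
 facet normal -0.053 0.926 -0.374
  outer loop
   vertex 2.3 2.8 0.2
   vertex 0.2 2.6 0.0
   vertex 2.6 3.1 0.9
  endloop
 endfacet
 facet normal 0.117 -0.279 -0.953
  outer loop
   vertex 2.3 2.8 0.2
   vertex 2.8 1.3 0.7
   vertex 0.2 2.6 0.0
  endloop
 endfacet
 facet normal 0.571 0.637 -0.518
  outer loop
   vertex 2.3 2.8 0.2
   vertex 2.6 3.1 0.9
   vertex 3.8 3.0 2.1
  endloop
 endfacet
 facet normal 0.781 0.053 -0.622
  outer loop
   vertex 2.3 2.8 0.2
   vertex 3.8 3.0 2.1
   vertex 2.8 1.3 0.7
  endloop
 endfacet
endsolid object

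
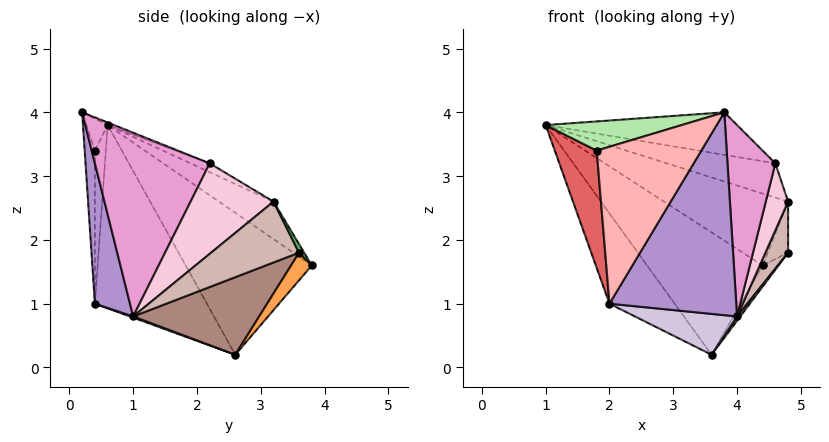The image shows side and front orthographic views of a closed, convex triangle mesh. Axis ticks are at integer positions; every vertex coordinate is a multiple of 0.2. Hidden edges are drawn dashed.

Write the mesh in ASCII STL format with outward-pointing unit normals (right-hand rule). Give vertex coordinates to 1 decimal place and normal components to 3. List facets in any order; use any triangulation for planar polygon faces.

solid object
 facet normal -0.817 0.476 -0.326
  outer loop
   vertex 2.0 0.4 1.0
   vertex 1.0 0.6 3.8
   vertex 3.6 2.6 0.2
  endloop
 endfacet
 facet normal -0.729 0.667 -0.156
  outer loop
   vertex 4.4 3.8 1.6
   vertex 3.6 2.6 0.2
   vertex 1.0 0.6 3.8
  endloop
 endfacet
 facet normal 0.567 0.436 -0.698
  outer loop
   vertex 4.4 3.8 1.6
   vertex 4.8 3.6 1.8
   vertex 3.6 2.6 0.2
  endloop
 endfacet
 facet normal -0.328 0.746 0.579
  outer loop
   vertex 4.4 3.8 1.6
   vertex 1.0 0.6 3.8
   vertex 4.8 3.2 2.6
  endloop
 endfacet
 facet normal 0.218 0.873 0.436
  outer loop
   vertex 4.4 3.8 1.6
   vertex 4.8 3.2 2.6
   vertex 4.8 3.6 1.8
  endloop
 endfacet
 facet normal -0.152 -0.971 0.182
  outer loop
   vertex 1.8 0.4 3.4
   vertex 3.8 0.2 4.0
   vertex 1.0 0.6 3.8
  endloop
 endfacet
 facet normal -0.252 -0.967 -0.021
  outer loop
   vertex 1.8 0.4 3.4
   vertex 1.0 0.6 3.8
   vertex 2.0 0.4 1.0
  endloop
 endfacet
 facet normal -0.097 -0.995 -0.008
  outer loop
   vertex 1.8 0.4 3.4
   vertex 2.0 0.4 1.0
   vertex 3.8 0.2 4.0
  endloop
 endfacet
 facet normal 0.260 -0.940 -0.219
  outer loop
   vertex 4.0 1.0 0.8
   vertex 3.8 0.2 4.0
   vertex 2.0 0.4 1.0
  endloop
 endfacet
 facet normal 0.011 -0.349 -0.937
  outer loop
   vertex 4.0 1.0 0.8
   vertex 2.0 0.4 1.0
   vertex 3.6 2.6 0.2
  endloop
 endfacet
 facet normal 0.806 -0.020 -0.592
  outer loop
   vertex 4.0 1.0 0.8
   vertex 3.6 2.6 0.2
   vertex 4.8 3.6 1.8
  endloop
 endfacet
 facet normal 0.961 -0.248 -0.124
  outer loop
   vertex 4.0 1.0 0.8
   vertex 4.8 3.6 1.8
   vertex 4.8 3.2 2.6
  endloop
 endfacet
 facet normal 0.922 -0.384 -0.038
  outer loop
   vertex 4.6 2.2 3.2
   vertex 3.8 0.2 4.0
   vertex 4.0 1.0 0.8
  endloop
 endfacet
 facet normal 0.960 -0.258 -0.111
  outer loop
   vertex 4.6 2.2 3.2
   vertex 4.0 1.0 0.8
   vertex 4.8 3.2 2.6
  endloop
 endfacet
 facet normal -0.013 0.376 0.927
  outer loop
   vertex 4.6 2.2 3.2
   vertex 1.0 0.6 3.8
   vertex 3.8 0.2 4.0
  endloop
 endfacet
 facet normal -0.093 0.526 0.845
  outer loop
   vertex 4.6 2.2 3.2
   vertex 4.8 3.2 2.6
   vertex 1.0 0.6 3.8
  endloop
 endfacet
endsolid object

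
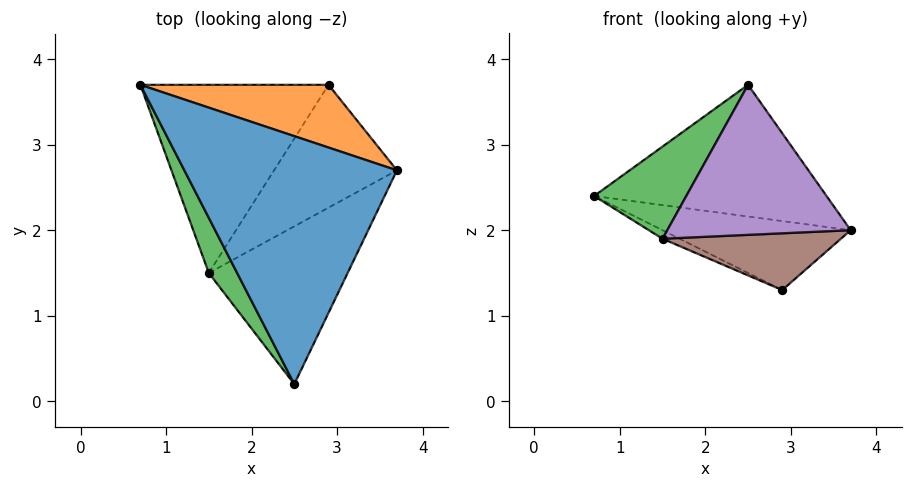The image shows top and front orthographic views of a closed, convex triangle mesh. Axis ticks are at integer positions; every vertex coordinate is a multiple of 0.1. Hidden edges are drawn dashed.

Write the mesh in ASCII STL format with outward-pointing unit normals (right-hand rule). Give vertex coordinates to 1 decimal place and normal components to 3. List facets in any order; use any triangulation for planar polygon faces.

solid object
 facet normal 0.264 0.452 0.852
  outer loop
   vertex 2.5 0.2 3.7
   vertex 3.7 2.7 2.0
   vertex 0.7 3.7 2.4
  endloop
 endfacet
 facet normal 0.319 0.701 0.638
  outer loop
   vertex 2.9 3.7 1.3
   vertex 0.7 3.7 2.4
   vertex 3.7 2.7 2.0
  endloop
 endfacet
 facet normal -0.898 -0.378 0.226
  outer loop
   vertex 1.5 1.5 1.9
   vertex 2.5 0.2 3.7
   vertex 0.7 3.7 2.4
  endloop
 endfacet
 facet normal -0.447 0.041 -0.894
  outer loop
   vertex 1.5 1.5 1.9
   vertex 0.7 3.7 2.4
   vertex 2.9 3.7 1.3
  endloop
 endfacet
 facet normal 0.378 -0.638 -0.671
  outer loop
   vertex 1.5 1.5 1.9
   vertex 3.7 2.7 2.0
   vertex 2.5 0.2 3.7
  endloop
 endfacet
 facet normal 0.261 -0.405 -0.876
  outer loop
   vertex 1.5 1.5 1.9
   vertex 2.9 3.7 1.3
   vertex 3.7 2.7 2.0
  endloop
 endfacet
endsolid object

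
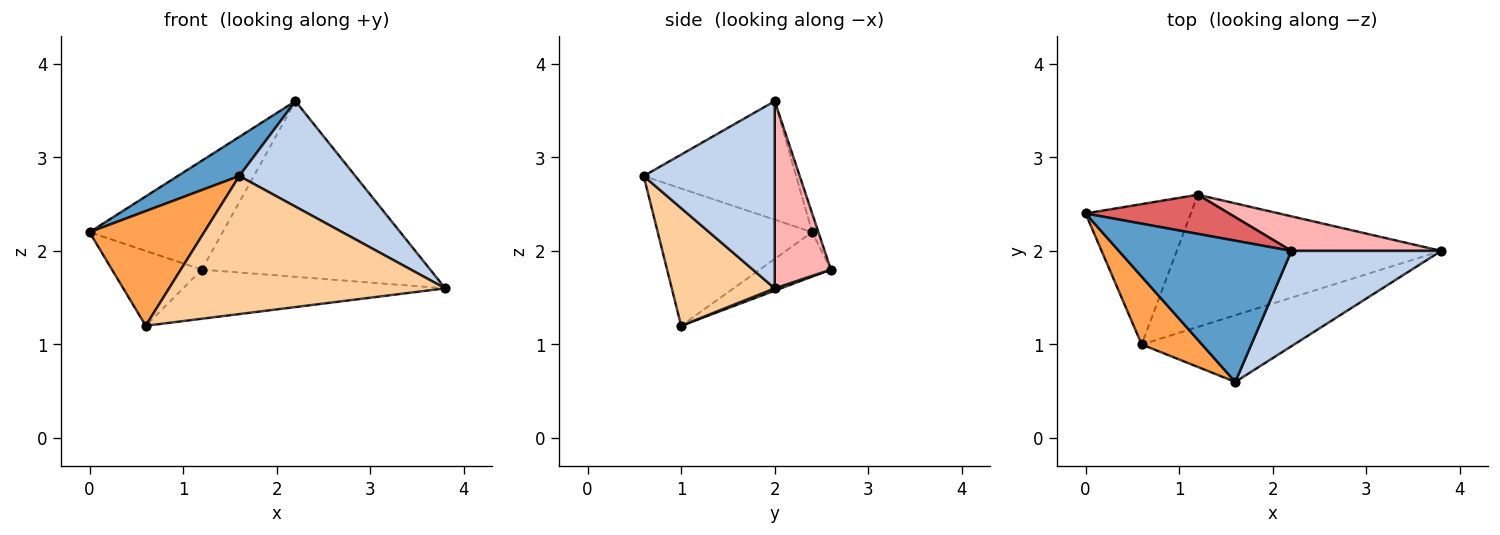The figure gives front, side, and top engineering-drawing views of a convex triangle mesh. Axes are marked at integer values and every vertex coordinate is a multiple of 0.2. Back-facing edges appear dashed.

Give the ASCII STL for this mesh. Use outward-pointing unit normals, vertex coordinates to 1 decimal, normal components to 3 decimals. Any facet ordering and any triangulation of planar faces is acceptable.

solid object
 facet normal -0.552 -0.223 0.804
  outer loop
   vertex 2.2 2.0 3.6
   vertex 0.0 2.4 2.2
   vertex 1.6 0.6 2.8
  endloop
 endfacet
 facet normal 0.642 -0.569 0.514
  outer loop
   vertex 2.2 2.0 3.6
   vertex 1.6 0.6 2.8
   vertex 3.8 2.0 1.6
  endloop
 endfacet
 facet normal -0.757 -0.562 0.333
  outer loop
   vertex 0.6 1.0 1.2
   vertex 1.6 0.6 2.8
   vertex 0.0 2.4 2.2
  endloop
 endfacet
 facet normal 0.318 -0.854 -0.412
  outer loop
   vertex 0.6 1.0 1.2
   vertex 3.8 2.0 1.6
   vertex 1.6 0.6 2.8
  endloop
 endfacet
 facet normal -0.349 0.441 -0.827
  outer loop
   vertex 1.2 2.6 1.8
   vertex 0.6 1.0 1.2
   vertex 0.0 2.4 2.2
  endloop
 endfacet
 facet normal 0.008 0.348 -0.937
  outer loop
   vertex 1.2 2.6 1.8
   vertex 3.8 2.0 1.6
   vertex 0.6 1.0 1.2
  endloop
 endfacet
 facet normal -0.044 0.940 0.338
  outer loop
   vertex 1.2 2.6 1.8
   vertex 0.0 2.4 2.2
   vertex 2.2 2.0 3.6
  endloop
 endfacet
 facet normal 0.235 0.954 0.188
  outer loop
   vertex 1.2 2.6 1.8
   vertex 2.2 2.0 3.6
   vertex 3.8 2.0 1.6
  endloop
 endfacet
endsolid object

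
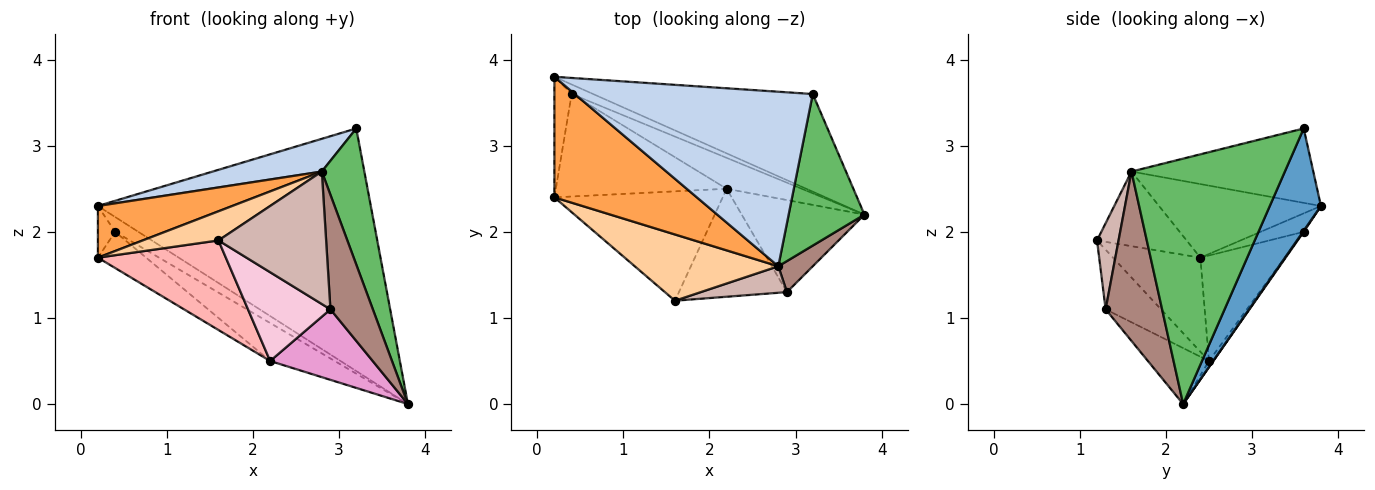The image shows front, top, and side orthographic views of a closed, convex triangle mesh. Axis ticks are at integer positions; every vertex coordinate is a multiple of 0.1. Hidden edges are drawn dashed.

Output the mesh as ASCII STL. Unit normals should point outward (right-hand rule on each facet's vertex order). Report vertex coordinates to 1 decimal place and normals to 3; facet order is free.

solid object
 facet normal 0.171 0.914 -0.368
  outer loop
   vertex 3.2 3.6 3.2
   vertex 3.8 2.2 0.0
   vertex 0.2 3.8 2.3
  endloop
 endfacet
 facet normal -0.294 -0.176 0.940
  outer loop
   vertex 2.8 1.6 2.7
   vertex 3.2 3.6 3.2
   vertex 0.2 3.8 2.3
  endloop
 endfacet
 facet normal -0.429 -0.356 0.830
  outer loop
   vertex 2.8 1.6 2.7
   vertex 0.2 3.8 2.3
   vertex 0.2 2.4 1.7
  endloop
 endfacet
 facet normal -0.430 -0.364 0.826
  outer loop
   vertex 2.8 1.6 2.7
   vertex 0.2 2.4 1.7
   vertex 1.6 1.2 1.9
  endloop
 endfacet
 facet normal 0.924 -0.256 0.285
  outer loop
   vertex 2.8 1.6 2.7
   vertex 3.8 2.2 0.0
   vertex 3.2 3.6 3.2
  endloop
 endfacet
 facet normal 0.027 0.840 -0.542
  outer loop
   vertex 0.4 3.6 2.0
   vertex 0.2 3.8 2.3
   vertex 3.8 2.2 0.0
  endloop
 endfacet
 facet normal -0.702 0.281 -0.655
  outer loop
   vertex 0.4 3.6 2.0
   vertex 0.2 2.4 1.7
   vertex 0.2 3.8 2.3
  endloop
 endfacet
 facet normal -0.397 -0.582 -0.710
  outer loop
   vertex 2.2 2.5 0.5
   vertex 1.6 1.2 1.9
   vertex 0.2 2.4 1.7
  endloop
 endfacet
 facet normal -0.052 0.775 -0.630
  outer loop
   vertex 2.2 2.5 0.5
   vertex 0.4 3.6 2.0
   vertex 3.8 2.2 0.0
  endloop
 endfacet
 facet normal -0.503 0.288 -0.815
  outer loop
   vertex 2.2 2.5 0.5
   vertex 0.2 2.4 1.7
   vertex 0.4 3.6 2.0
  endloop
 endfacet
 facet normal 0.789 -0.593 0.160
  outer loop
   vertex 2.9 1.3 1.1
   vertex 3.8 2.2 0.0
   vertex 2.8 1.6 2.7
  endloop
 endfacet
 facet normal 0.192 -0.962 0.192
  outer loop
   vertex 2.9 1.3 1.1
   vertex 2.8 1.6 2.7
   vertex 1.6 1.2 1.9
  endloop
 endfacet
 facet normal -0.340 -0.572 -0.746
  outer loop
   vertex 2.9 1.3 1.1
   vertex 2.2 2.5 0.5
   vertex 3.8 2.2 0.0
  endloop
 endfacet
 facet normal -0.392 -0.584 -0.711
  outer loop
   vertex 2.9 1.3 1.1
   vertex 1.6 1.2 1.9
   vertex 2.2 2.5 0.5
  endloop
 endfacet
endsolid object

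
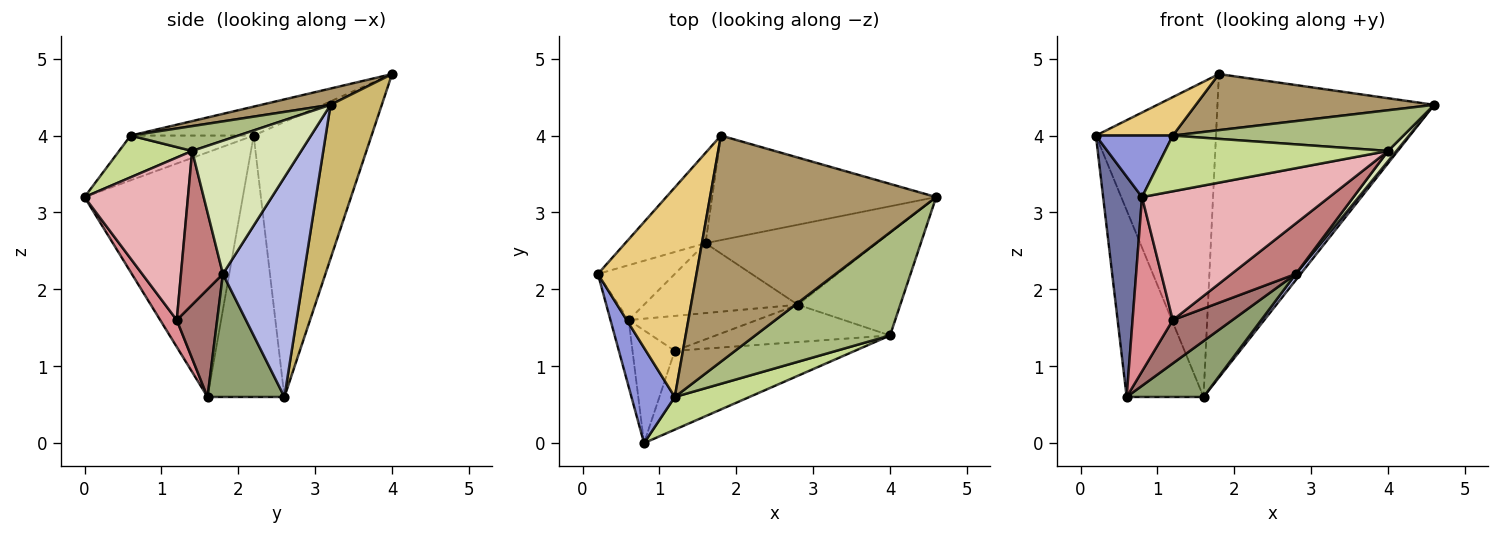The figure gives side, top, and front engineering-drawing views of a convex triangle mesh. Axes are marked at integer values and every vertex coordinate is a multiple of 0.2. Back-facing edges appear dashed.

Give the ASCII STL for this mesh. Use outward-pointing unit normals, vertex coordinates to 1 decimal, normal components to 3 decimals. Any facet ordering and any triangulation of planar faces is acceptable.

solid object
 facet normal -0.969 -0.238 -0.072
  outer loop
   vertex 0.6 1.6 0.6
   vertex 0.8 0.0 3.2
   vertex 0.2 2.2 4.0
  endloop
 endfacet
 facet normal -0.692 0.692 -0.204
  outer loop
   vertex 0.6 1.6 0.6
   vertex 0.2 2.2 4.0
   vertex 1.6 2.6 0.6
  endloop
 endfacet
 facet normal -0.655 -0.410 0.635
  outer loop
   vertex 1.2 0.6 4.0
   vertex 0.2 2.2 4.0
   vertex 0.8 0.0 3.2
  endloop
 endfacet
 facet normal 0.788 -0.047 -0.614
  outer loop
   vertex 2.8 1.8 2.2
   vertex 1.6 2.6 0.6
   vertex 4.6 3.2 4.4
  endloop
 endfacet
 facet normal 0.530 -0.530 -0.662
  outer loop
   vertex 2.8 1.8 2.2
   vertex 0.6 1.6 0.6
   vertex 1.6 2.6 0.6
  endloop
 endfacet
 facet normal 0.169 -0.362 0.917
  outer loop
   vertex 4.0 1.4 3.8
   vertex 4.6 3.2 4.4
   vertex 1.2 0.6 4.0
  endloop
 endfacet
 facet normal 0.272 -0.830 0.487
  outer loop
   vertex 4.0 1.4 3.8
   vertex 1.2 0.6 4.0
   vertex 0.8 0.0 3.2
  endloop
 endfacet
 facet normal 0.791 -0.061 -0.609
  outer loop
   vertex 4.0 1.4 3.8
   vertex 2.8 1.8 2.2
   vertex 4.6 3.2 4.4
  endloop
 endfacet
 facet normal 0.070 -0.240 0.968
  outer loop
   vertex 1.8 4.0 4.8
   vertex 1.2 0.6 4.0
   vertex 4.6 3.2 4.4
  endloop
 endfacet
 facet normal 0.218 0.923 -0.318
  outer loop
   vertex 1.8 4.0 4.8
   vertex 4.6 3.2 4.4
   vertex 1.6 2.6 0.6
  endloop
 endfacet
 facet normal -0.277 -0.173 0.945
  outer loop
   vertex 1.8 4.0 4.8
   vertex 0.2 2.2 4.0
   vertex 1.2 0.6 4.0
  endloop
 endfacet
 facet normal -0.686 0.699 -0.200
  outer loop
   vertex 1.8 4.0 4.8
   vertex 1.6 2.6 0.6
   vertex 0.2 2.2 4.0
  endloop
 endfacet
 facet normal 0.466 -0.689 -0.555
  outer loop
   vertex 1.2 1.2 1.6
   vertex 0.6 1.6 0.6
   vertex 2.8 1.8 2.2
  endloop
 endfacet
 facet normal 0.464 -0.712 -0.526
  outer loop
   vertex 1.2 1.2 1.6
   vertex 2.8 1.8 2.2
   vertex 4.0 1.4 3.8
  endloop
 endfacet
 facet normal 0.327 -0.793 -0.513
  outer loop
   vertex 1.2 1.2 1.6
   vertex 0.8 0.0 3.2
   vertex 0.6 1.6 0.6
  endloop
 endfacet
 facet normal 0.426 -0.772 -0.472
  outer loop
   vertex 1.2 1.2 1.6
   vertex 4.0 1.4 3.8
   vertex 0.8 0.0 3.2
  endloop
 endfacet
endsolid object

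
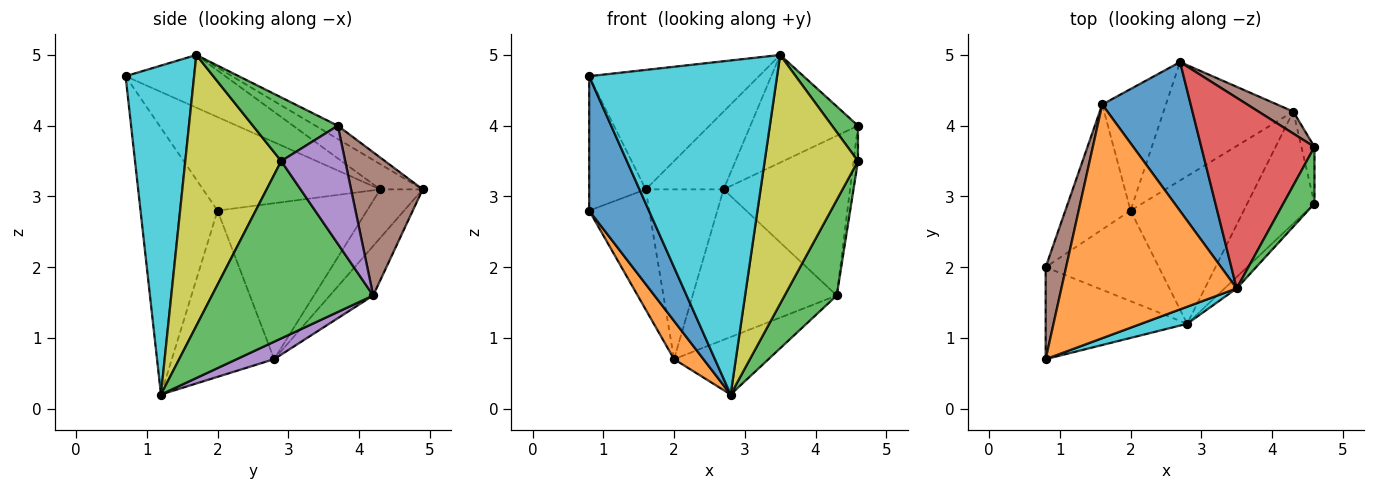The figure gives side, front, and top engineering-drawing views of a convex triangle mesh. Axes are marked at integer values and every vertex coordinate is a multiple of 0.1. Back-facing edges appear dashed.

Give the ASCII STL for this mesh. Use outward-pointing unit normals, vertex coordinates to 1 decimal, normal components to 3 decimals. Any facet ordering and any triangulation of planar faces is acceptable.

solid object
 facet normal -0.729 -0.565 -0.387
  outer loop
   vertex 0.8 0.7 4.7
   vertex 0.8 2.0 2.8
   vertex 2.8 1.2 0.2
  endloop
 endfacet
 facet normal -0.804 -0.231 -0.548
  outer loop
   vertex 2.0 2.8 0.7
   vertex 2.8 1.2 0.2
   vertex 0.8 2.0 2.8
  endloop
 endfacet
 facet normal 0.895 -0.289 -0.339
  outer loop
   vertex 4.3 4.2 1.6
   vertex 4.6 2.9 3.5
   vertex 2.8 1.2 0.2
  endloop
 endfacet
 facet normal -0.230 0.765 -0.602
  outer loop
   vertex 4.3 4.2 1.6
   vertex 2.0 2.8 0.7
   vertex 2.7 4.9 3.1
  endloop
 endfacet
 facet normal 0.142 0.359 -0.922
  outer loop
   vertex 4.3 4.2 1.6
   vertex 2.8 1.2 0.2
   vertex 2.0 2.8 0.7
  endloop
 endfacet
 facet normal -0.933 0.298 0.204
  outer loop
   vertex 1.6 4.3 3.1
   vertex 0.8 2.0 2.8
   vertex 0.8 0.7 4.7
  endloop
 endfacet
 facet normal -0.865 0.348 -0.362
  outer loop
   vertex 1.6 4.3 3.1
   vertex 2.0 2.8 0.7
   vertex 0.8 2.0 2.8
  endloop
 endfacet
 facet normal -0.405 0.743 -0.532
  outer loop
   vertex 1.6 4.3 3.1
   vertex 2.7 4.9 3.1
   vertex 2.0 2.8 0.7
  endloop
 endfacet
 facet normal 0.717 -0.697 -0.032
  outer loop
   vertex 3.5 1.7 5.0
   vertex 2.8 1.2 0.2
   vertex 4.6 2.9 3.5
  endloop
 endfacet
 facet normal 0.342 -0.938 0.048
  outer loop
   vertex 3.5 1.7 5.0
   vertex 0.8 0.7 4.7
   vertex 2.8 1.2 0.2
  endloop
 endfacet
 facet normal -0.245 0.449 0.859
  outer loop
   vertex 3.5 1.7 5.0
   vertex 2.7 4.9 3.1
   vertex 1.6 4.3 3.1
  endloop
 endfacet
 facet normal -0.258 0.440 0.860
  outer loop
   vertex 3.5 1.7 5.0
   vertex 1.6 4.3 3.1
   vertex 0.8 0.7 4.7
  endloop
 endfacet
 facet normal 0.866 -0.265 0.424
  outer loop
   vertex 4.6 3.7 4.0
   vertex 3.5 1.7 5.0
   vertex 4.6 2.9 3.5
  endloop
 endfacet
 facet normal -0.102 0.489 0.866
  outer loop
   vertex 4.6 3.7 4.0
   vertex 2.7 4.9 3.1
   vertex 3.5 1.7 5.0
  endloop
 endfacet
 facet normal 0.992 0.069 -0.110
  outer loop
   vertex 4.6 3.7 4.0
   vertex 4.6 2.9 3.5
   vertex 4.3 4.2 1.6
  endloop
 endfacet
 facet normal 0.489 0.864 0.119
  outer loop
   vertex 4.6 3.7 4.0
   vertex 4.3 4.2 1.6
   vertex 2.7 4.9 3.1
  endloop
 endfacet
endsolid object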